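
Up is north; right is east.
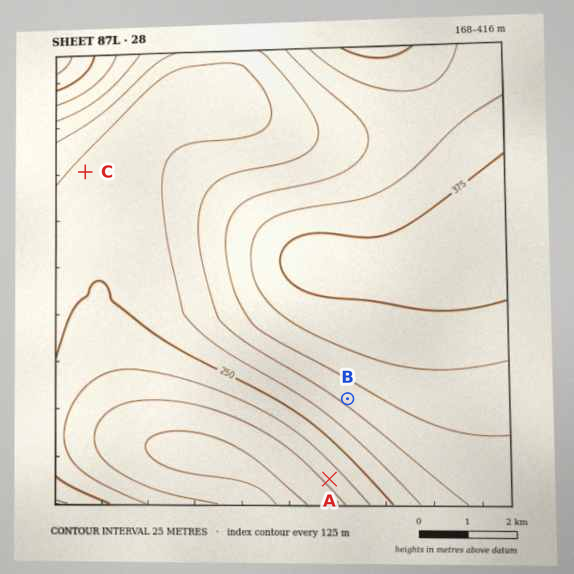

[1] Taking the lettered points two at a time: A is lower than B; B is higher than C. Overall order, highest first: B C A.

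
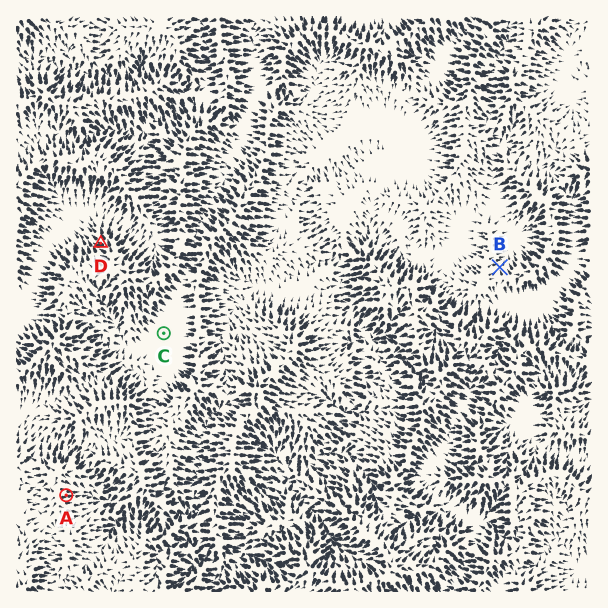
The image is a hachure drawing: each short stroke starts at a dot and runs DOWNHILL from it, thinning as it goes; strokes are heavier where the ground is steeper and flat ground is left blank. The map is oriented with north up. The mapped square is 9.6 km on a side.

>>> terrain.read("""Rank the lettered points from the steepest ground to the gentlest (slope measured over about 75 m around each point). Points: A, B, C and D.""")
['D', 'A', 'B', 'C']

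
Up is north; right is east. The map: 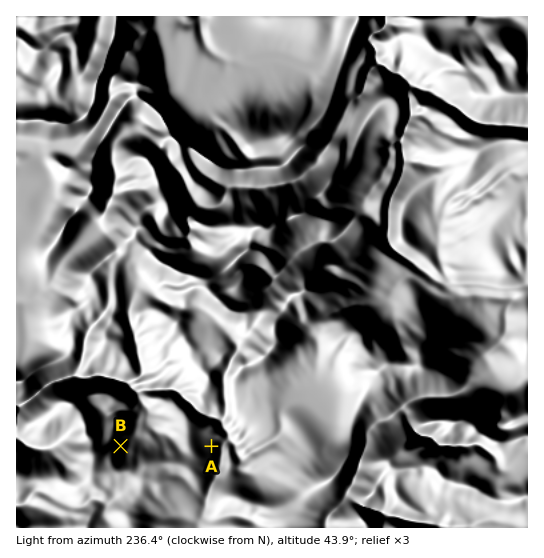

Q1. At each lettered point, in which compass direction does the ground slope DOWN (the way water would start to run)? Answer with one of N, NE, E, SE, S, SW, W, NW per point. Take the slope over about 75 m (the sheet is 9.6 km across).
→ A E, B NE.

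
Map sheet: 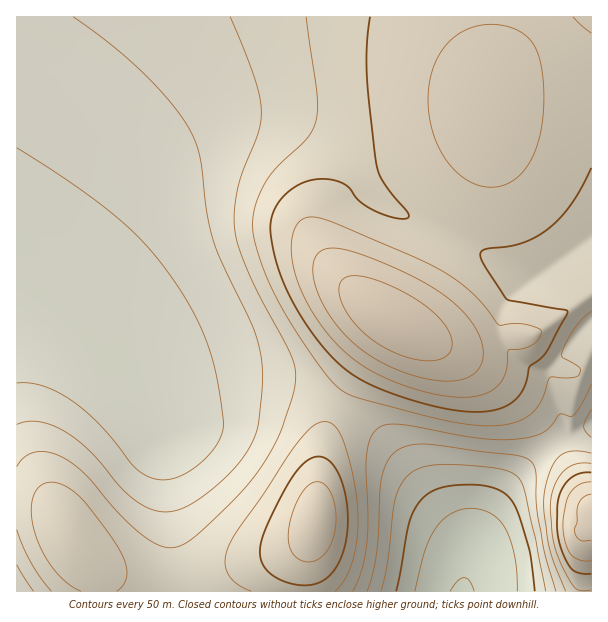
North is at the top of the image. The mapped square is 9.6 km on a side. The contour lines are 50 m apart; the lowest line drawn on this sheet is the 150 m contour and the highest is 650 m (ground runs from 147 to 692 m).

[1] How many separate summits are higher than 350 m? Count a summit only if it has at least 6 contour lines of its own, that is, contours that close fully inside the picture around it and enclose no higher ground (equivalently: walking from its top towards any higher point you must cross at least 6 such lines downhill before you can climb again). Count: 0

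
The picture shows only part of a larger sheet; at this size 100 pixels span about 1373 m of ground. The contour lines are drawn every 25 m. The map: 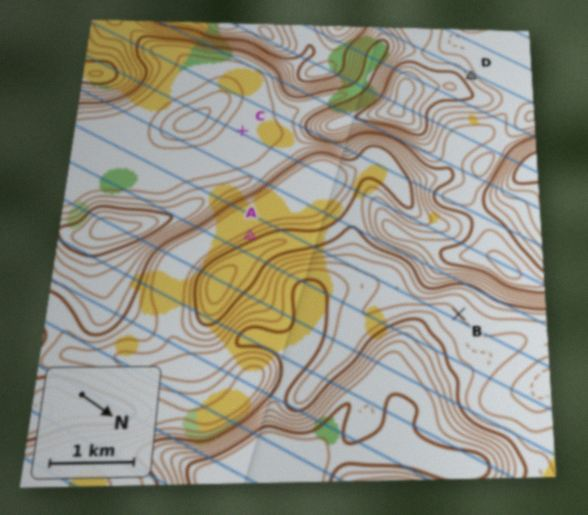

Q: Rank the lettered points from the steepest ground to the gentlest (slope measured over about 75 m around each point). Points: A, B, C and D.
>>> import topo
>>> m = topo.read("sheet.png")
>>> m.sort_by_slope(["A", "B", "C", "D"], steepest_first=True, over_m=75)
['A', 'D', 'B', 'C']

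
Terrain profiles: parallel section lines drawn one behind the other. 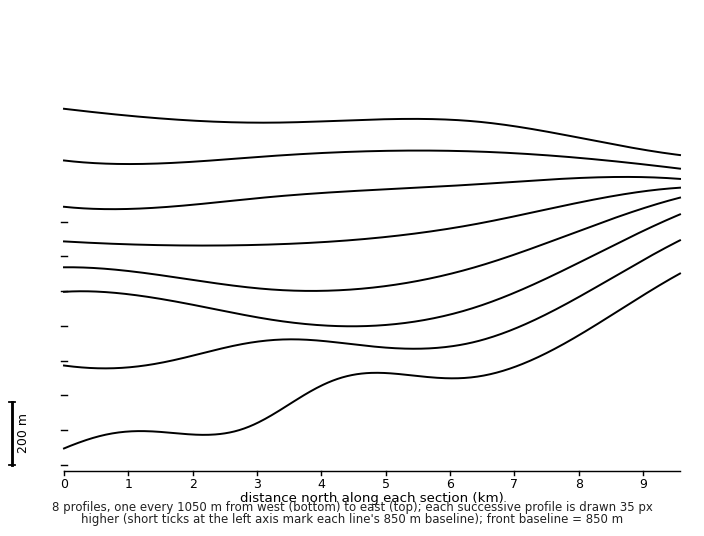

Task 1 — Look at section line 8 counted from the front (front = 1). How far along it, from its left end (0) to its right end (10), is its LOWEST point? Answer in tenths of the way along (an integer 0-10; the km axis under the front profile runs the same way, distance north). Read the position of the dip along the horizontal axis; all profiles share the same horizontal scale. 10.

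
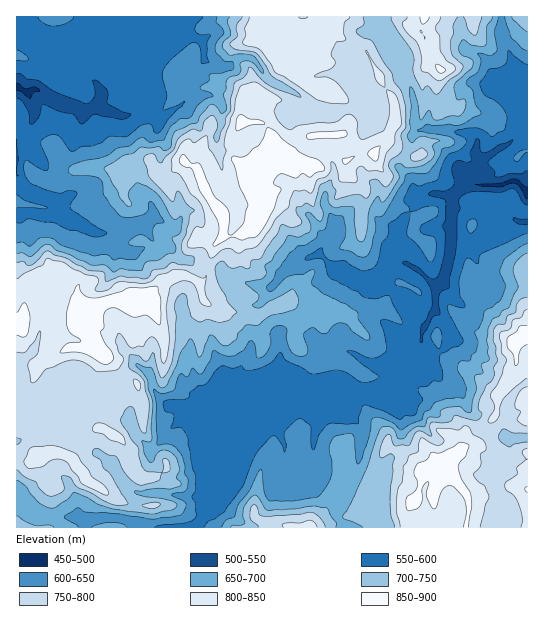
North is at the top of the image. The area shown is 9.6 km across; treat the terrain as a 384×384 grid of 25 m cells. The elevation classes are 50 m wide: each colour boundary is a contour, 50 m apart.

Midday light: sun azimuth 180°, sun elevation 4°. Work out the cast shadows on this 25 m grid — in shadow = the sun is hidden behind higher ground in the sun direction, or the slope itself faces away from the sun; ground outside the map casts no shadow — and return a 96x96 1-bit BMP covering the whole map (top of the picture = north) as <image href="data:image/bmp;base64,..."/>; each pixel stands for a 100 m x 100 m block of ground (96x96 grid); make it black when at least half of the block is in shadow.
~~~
<image width="96" height="96" href="data:image/bmp;base64,Qk2+BAAAAAAAAD4AAAAoAAAAYAAAAGAAAAABAAEAAAAAAIAEAAATCwAAEwsAAAIAAAAAAAAA////AAAAAAD///wAH/AA4AAAAAD///gAH+P/8AAAAAD/8fAAH+f/8AAAAAD4AAAAH///4AAAAADAAAP/j///4AAAAACAAB//z///4AAAAAAAAD//D///4wDAAAAAAP/4B///84HADgABg/gGB///8cHAHw8Dh/CHg///8cGAHx8BB+Hhw///8eGAPB8AD+Pjwf//4eDgGAcAH8Pvwf//4eH4AA/wP8H/gf//4OH/wC///4H/gf//wPD/4H///wf/gf//zPn/+P///g//AP///v////9/+D5/AP////////8/+H5/AP///////xA/8/5/AH///////wA/4/w/AD///////4Af4/w/AD///////8EfCfg/AB///////8AYDPB+AB///////gAABiD+AB///////wAAAgDIAB///////8AAAADAAB//33///+AAAAPAAA//nj////AAAAfAAA//jB////AAAA+AAAH+AH////AAAAeAAABwAf////g4AAcAAAAAB9////A+AD4AAAAAf4///+AfgHgAAAAAfg///8Af+PAAAAACAA///8AK8PAAAAAGAA///4wAAcAAAAAAAB///74AAAAAAAAAAH////+AAAAIAAAAAH7///8AAAAAAAAAACD///8AAAAAADwAAAH///8AAAAAA/8AB/P///8AB4BgD//Af/z///8AP/xgD8fg//x///+Af//gBx/3//w///+Af//gB//7//w////AP//wJ/n9//z////4P///5wD+f////v/8P///4AP/fwf//P//////4AB//AP//P//////8AA/4AHz+P//////4AAfwAGB+P//////AAABsAAB+P//////gAAAPAAB8P///////AAAHAAF8P//////+AAAHAAP8H//////+DAACAAH8H//////8DgDAAAA4H//////8AgOAAAA/H//////4AAOQAAY/H//////4AAAwAA/+D/////wBAAAQAB/8P/////wBgAAEAA////////ABweAAAAPP/////+AAwfgAEAAH/////8AAwAAAEAAH////8c4AgAAAAMAP////+A4FgAAAAcAH7////g4fjgT4AYAB5//////////5gAAB///////////z+B8AH//////7///n/B+AD//////7n/8A/z84B///////z/8Afz/+A//////9w///fw/+A///////4H//vx/wAf//////5////w8AAf///////////w4AAP///////////wwA8P//////////zngI8H/////////xjnAO8D//////+H+HgPAH8z////////4jAPAH/z////////j7AeAH8D7///////H4AeAAAADv/////8AwA+AAAAAH/////8AAB+B4AAACX////4AAB8T/AAAAC////wAMD8D/gAAAAf//PgAAD8D/gAAAAf//AAHgP8D+CAAACP//+Af4f4D8AAAADH//+A/w/4H8CAAADH//8B/w/gH4AAAAAD/+/B/gPhhwAAAAAD/+fAfgHjAAAA="/>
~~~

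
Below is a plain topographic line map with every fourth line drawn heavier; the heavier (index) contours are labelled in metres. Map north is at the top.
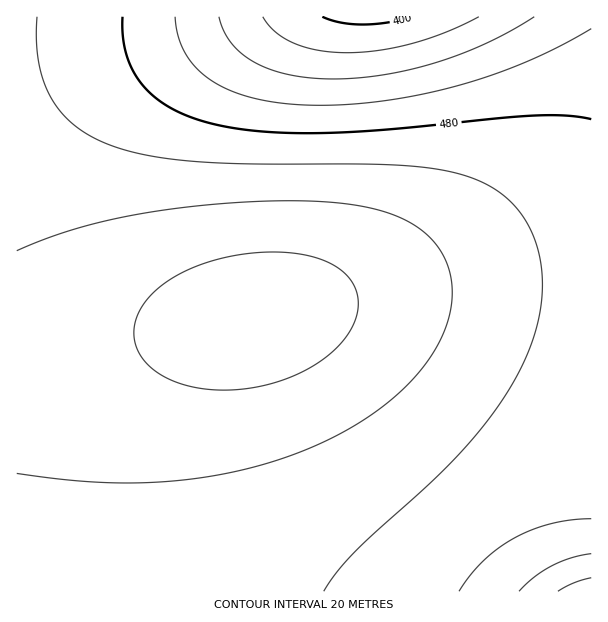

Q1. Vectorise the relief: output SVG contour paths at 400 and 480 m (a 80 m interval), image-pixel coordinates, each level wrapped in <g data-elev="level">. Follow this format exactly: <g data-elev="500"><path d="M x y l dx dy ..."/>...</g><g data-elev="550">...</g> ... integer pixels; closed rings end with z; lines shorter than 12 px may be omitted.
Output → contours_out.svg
<g data-elev="400"><path d="M413 17l-26 6-24 2-22-2-19-6"/></g><g data-elev="480"><path d="M591 119l-25-3-35 0-144 14-67 3-56-1-45-7-24-6-19-8-18-11-14-13-10-15-7-16-4-18 0-21"/></g>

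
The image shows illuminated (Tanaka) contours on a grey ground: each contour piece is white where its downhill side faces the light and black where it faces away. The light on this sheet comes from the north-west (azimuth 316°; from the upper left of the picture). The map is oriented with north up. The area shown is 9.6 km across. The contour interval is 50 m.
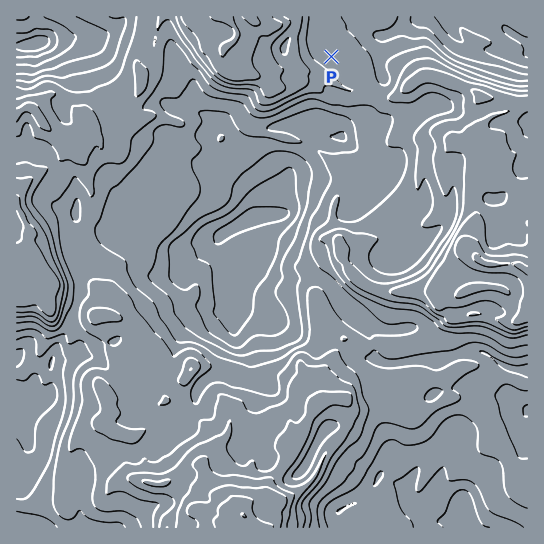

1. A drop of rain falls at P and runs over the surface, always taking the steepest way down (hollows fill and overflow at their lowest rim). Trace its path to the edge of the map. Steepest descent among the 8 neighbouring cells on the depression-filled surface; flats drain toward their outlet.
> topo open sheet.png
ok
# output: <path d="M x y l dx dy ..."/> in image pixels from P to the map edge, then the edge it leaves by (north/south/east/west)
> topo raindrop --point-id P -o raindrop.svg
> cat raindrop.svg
<path d="M331 57l0-10 2-1 12-1 13-14 12 0 7 4 10 0 7-2 11-8 8-4 4-4"/>
exit: north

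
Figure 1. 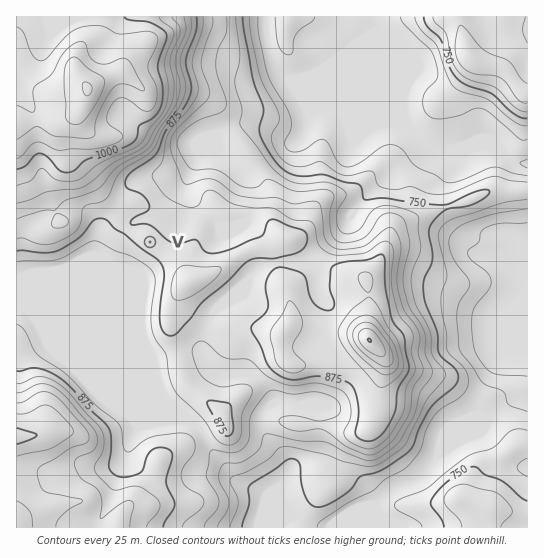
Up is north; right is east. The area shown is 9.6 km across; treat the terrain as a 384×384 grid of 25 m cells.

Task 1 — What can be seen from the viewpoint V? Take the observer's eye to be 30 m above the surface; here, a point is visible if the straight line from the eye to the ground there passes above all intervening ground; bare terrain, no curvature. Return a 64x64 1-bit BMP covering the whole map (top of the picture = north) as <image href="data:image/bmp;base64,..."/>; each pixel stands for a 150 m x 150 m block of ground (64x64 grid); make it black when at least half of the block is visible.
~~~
<image width="64" height="64" href="data:image/bmp;base64,Qk0+AgAAAAAAAD4AAAAoAAAAQAAAAEAAAAABAAEAAAAAAAACAAATCwAAEwsAAAIAAAAAAAAA////AAAAAAAAPAAAAAAAAAAcAAAAAAAAAB4AAAAAAAAA//+AAAAAAAD/w4AAAAAAAH+AAAAAAAAAP4AAAAAAAAAfgAAAAAAAAB/gAAAAAAAAH/gAAAAAAAA//gAAAAAAgP/8AAAAAAD///hAAAAAAP//8GAAAAAA///w4AAAAAD//+HAAAAAAP//4wAAAAAA///mAAAAAAD//8AAAAAAAP//wAAADAAA///AAAAYAAD//4AAADgAAP//gAAAcAAA//+AAABwAAD//4AAQPAAAP//4ABA8AAA///gAGBwAAD///AAYHAAAP//8ABAcAAA///wAEDwAAD///gAwfAAAP///gDj8AAA////wH/wAAD////gD/gAAB/////AAAAAH//+f8AAAAAP//5/wAAAAAf//3+AAAAAA////wAAAAAH////AAAAAP//x8AAAAAA//+HgAAAAAD//AcAAAAAAOf8fAAAAAAA4//wAAAAAADD/+AAAAAAAMP/4AAAAAAAx//j8AAAAACP/+PwAAAAAIeB//AAAAABAYH/8AAAAA8Agf/8AAAH/wBB//YAAB//AEGfxAAAH/8AAwcAAAAf/wACAAAAAB/+AAAAAAAAH/wAAAAAAAAf+AAAAAADgH+AAAAAAB///4AAAAAAP///AAAAAAA///8AAAAAAD///wAAAAAAf///AA=="/>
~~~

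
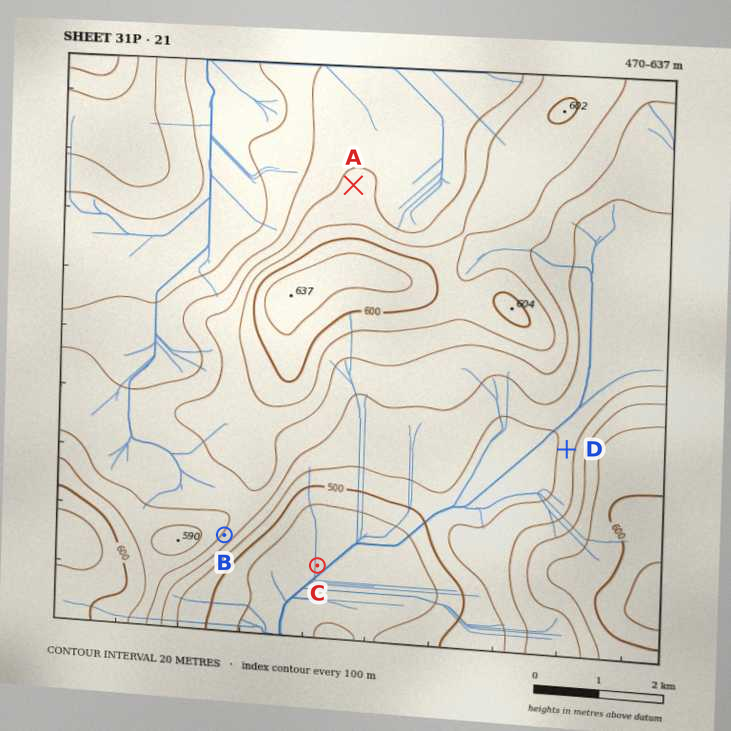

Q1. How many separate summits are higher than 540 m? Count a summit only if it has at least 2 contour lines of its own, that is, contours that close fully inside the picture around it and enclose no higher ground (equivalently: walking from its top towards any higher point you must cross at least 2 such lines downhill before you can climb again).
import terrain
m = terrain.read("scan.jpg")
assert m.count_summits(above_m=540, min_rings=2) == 1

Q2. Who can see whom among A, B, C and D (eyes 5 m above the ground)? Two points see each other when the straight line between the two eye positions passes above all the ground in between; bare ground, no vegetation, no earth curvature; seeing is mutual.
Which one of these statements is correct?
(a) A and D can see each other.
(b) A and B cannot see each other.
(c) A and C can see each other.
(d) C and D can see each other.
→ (b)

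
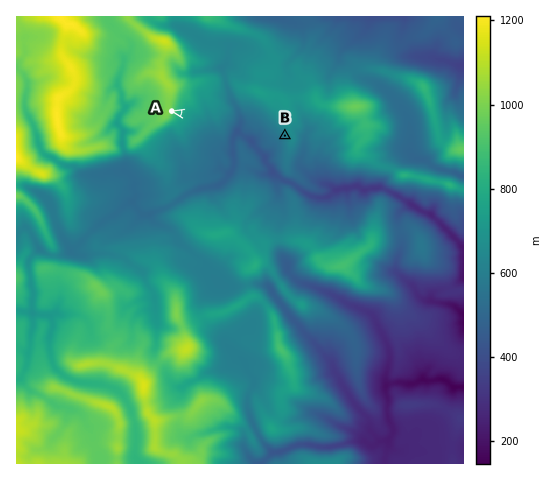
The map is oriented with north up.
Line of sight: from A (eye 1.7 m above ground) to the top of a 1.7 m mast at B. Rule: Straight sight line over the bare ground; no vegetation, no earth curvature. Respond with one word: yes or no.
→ yes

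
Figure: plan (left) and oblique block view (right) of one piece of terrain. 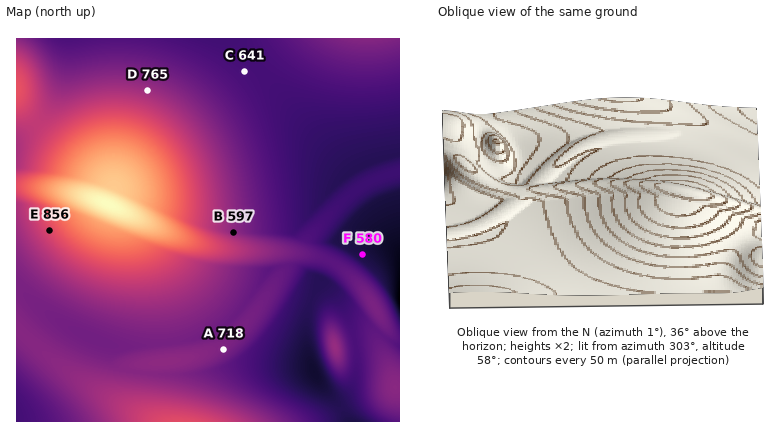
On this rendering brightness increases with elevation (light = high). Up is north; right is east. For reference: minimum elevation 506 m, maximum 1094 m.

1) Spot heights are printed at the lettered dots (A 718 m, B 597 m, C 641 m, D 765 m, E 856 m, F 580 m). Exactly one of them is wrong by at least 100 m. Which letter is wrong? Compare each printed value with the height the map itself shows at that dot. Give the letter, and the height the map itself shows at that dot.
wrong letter B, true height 747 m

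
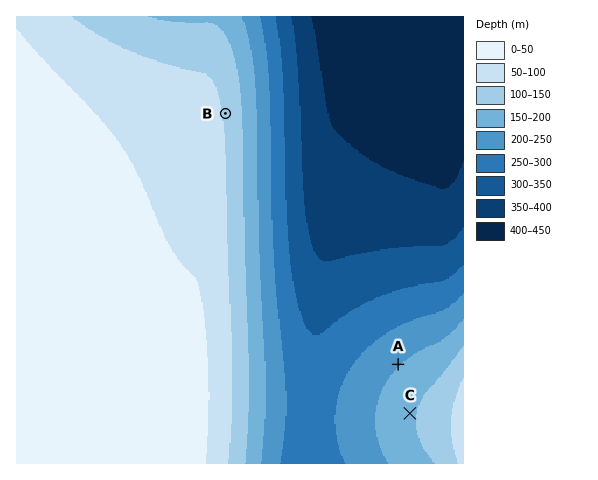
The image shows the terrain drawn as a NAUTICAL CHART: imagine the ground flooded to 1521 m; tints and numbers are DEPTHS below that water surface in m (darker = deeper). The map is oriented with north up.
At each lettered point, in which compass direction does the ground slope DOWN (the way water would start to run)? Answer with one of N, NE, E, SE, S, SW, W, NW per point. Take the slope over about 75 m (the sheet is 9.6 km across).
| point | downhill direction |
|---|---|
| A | NW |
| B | E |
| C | W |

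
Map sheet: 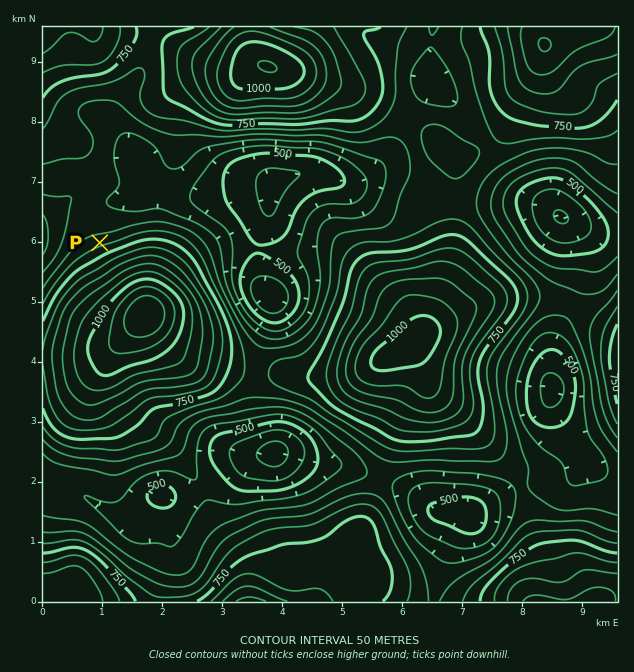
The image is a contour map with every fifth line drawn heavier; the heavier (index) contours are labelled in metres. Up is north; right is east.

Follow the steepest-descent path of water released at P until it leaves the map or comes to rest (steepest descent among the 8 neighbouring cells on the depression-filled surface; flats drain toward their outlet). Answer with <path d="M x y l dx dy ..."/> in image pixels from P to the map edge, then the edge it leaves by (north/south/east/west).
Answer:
<path d="M100 243l0-35-3-1-6-6-21-2-17 17-10 6"/>
exit: west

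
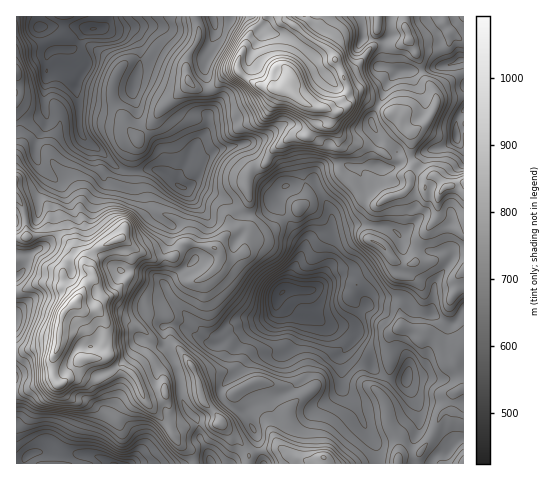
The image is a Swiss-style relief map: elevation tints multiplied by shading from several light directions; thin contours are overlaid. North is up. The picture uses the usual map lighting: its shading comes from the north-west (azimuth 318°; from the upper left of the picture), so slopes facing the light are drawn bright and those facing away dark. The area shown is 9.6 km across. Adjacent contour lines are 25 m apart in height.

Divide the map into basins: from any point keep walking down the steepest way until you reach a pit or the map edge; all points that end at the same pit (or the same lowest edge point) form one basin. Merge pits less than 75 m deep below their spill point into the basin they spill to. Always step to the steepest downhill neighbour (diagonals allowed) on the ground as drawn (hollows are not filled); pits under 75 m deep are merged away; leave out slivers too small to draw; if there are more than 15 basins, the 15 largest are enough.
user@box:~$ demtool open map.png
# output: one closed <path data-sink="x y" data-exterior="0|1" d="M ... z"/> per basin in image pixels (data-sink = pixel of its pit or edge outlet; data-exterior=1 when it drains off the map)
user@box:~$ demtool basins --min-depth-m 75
<path data-sink="283 292" data-exterior="0" d="M320 16l-54 0-15 17-10 20-3 9 0 8 6 7 21 10 11 3 10-3 16 15 16 7 0 11-11 16-14 0-5 2-18 15-5 11-12 4-4 4-2 6 2 22-15 17-1 12-10 9-7 10-33-4-11 14-19 1-17-10-11-9-7-1-23 10-5 6-6 11-8-5-8 1-5 10 1 13 13 13 0 2-14 14-4 28-3 8-18-3-22 4 1 41 9-2 27-11 6 6 3-1 5-6 5-10 11-10 25 0 7 8 14 5 6 6 8 20 3 2 19-7-1-17 3-4 18-7 5 0 7 12 7 27 13 11 3 10 24 22 5 9 0 9 215-1 0-280-19 3-10-10-8 3-17-1 3-11-3-34-9-8-2-7-6-4-33-18-6 2-8 9-12 5 13-18 1-6-15-33-8-9-16-8 10-14z"/><path data-sink="92 29" data-exterior="0" d="M195 16l-179 1 0 180 6 7 2 7 3 25 29-2 15 10 11 14 2 6 11-15 23-10 7 1 11 9 17 10 21-3 9-12 33 4 7-10 10-9 1-12 15-17-2-10 0-12 2-6 4-4 12-4 5-11 18-15 5-2 15 0 10-16 0-11-16-7-16-15-10 3-16-4-11-6-11-9-11 3-16 16-12 0-8-6-5-11 0-13 13-24 0-8z"/><path data-sink="113 463" data-exterior="1" d="M108 358l-25 0-11 10-5 10-5 6-3 1-6-6-27 11-10 2 1 72 231-1 1-8-5-9-24-22-3-10-13-11-7-27-7-12-5 0-18 7-3 4 1 17-20 7-10-22-6-6-14-5z"/><path data-sink="456 136" data-exterior="0" d="M463 16l-142 0-2 8-10 14 16 8 8 9 14 29 0 10-11 17 3 1 7-5 8-9 6-2 37 20 4 9 9 8 2 5 1 29-4 11 18 1 8-3 10 10 19-4z"/><path data-sink="17 319" data-exterior="1" d="M56 234l-40 4 1 113 21-4 18 3 3-8 4-28 14-14 0-2-13-13-1-13 7-11 11 1 2 2 1-2-14-18z"/><path data-sink="213 17" data-exterior="1" d="M265 16l-69 0 3 20-13 24 0 13 5 11 8 6 12 0 16-16 10-3 2-12 12-26z"/>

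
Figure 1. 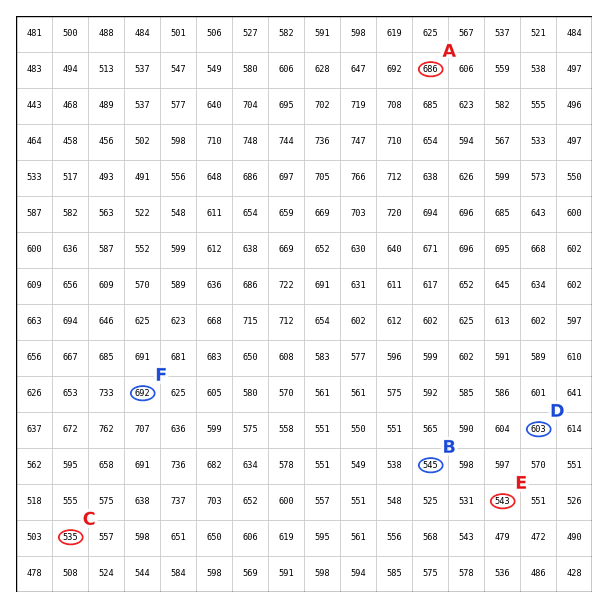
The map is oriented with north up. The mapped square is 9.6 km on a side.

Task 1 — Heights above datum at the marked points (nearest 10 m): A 690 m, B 540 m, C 530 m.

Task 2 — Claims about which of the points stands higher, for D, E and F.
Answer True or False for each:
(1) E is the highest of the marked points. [False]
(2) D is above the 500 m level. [True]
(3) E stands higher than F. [False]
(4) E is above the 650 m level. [False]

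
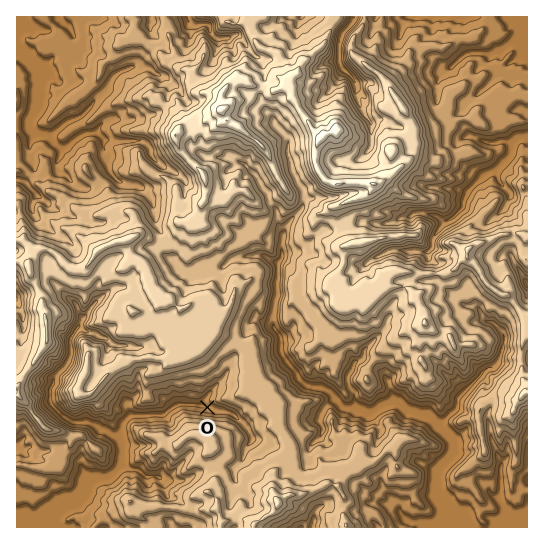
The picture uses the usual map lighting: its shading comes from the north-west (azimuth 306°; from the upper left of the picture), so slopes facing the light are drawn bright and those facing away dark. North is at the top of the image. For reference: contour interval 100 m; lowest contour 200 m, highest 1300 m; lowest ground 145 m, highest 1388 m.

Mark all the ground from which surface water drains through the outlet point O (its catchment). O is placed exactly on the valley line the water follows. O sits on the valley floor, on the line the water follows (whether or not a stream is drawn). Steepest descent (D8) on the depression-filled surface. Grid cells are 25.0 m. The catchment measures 2.911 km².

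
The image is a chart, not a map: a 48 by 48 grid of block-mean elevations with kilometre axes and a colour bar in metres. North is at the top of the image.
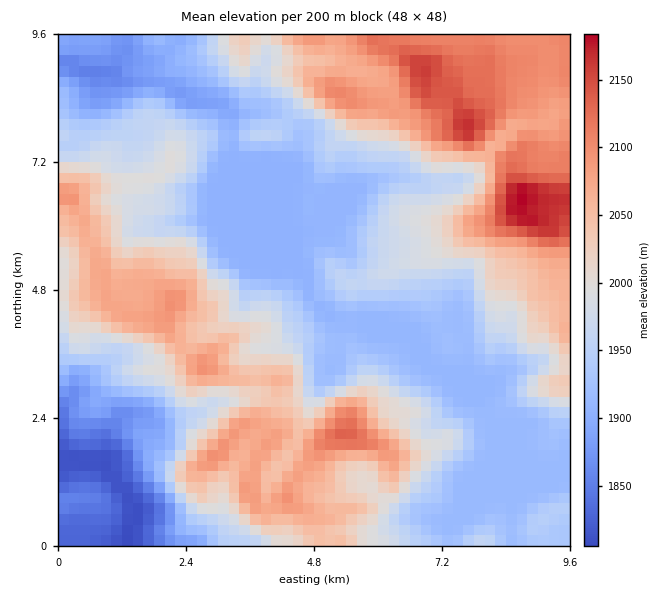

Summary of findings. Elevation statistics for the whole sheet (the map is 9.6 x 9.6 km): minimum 1805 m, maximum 2185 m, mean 1985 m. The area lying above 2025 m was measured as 30.5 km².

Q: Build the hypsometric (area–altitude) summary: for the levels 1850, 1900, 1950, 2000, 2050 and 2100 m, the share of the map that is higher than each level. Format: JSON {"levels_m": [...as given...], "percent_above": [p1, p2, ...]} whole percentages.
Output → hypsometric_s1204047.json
{"levels_m": [1850, 1900, 1950, 2000, 2050, 2100], "percent_above": [96, 90, 59, 40, 26, 9]}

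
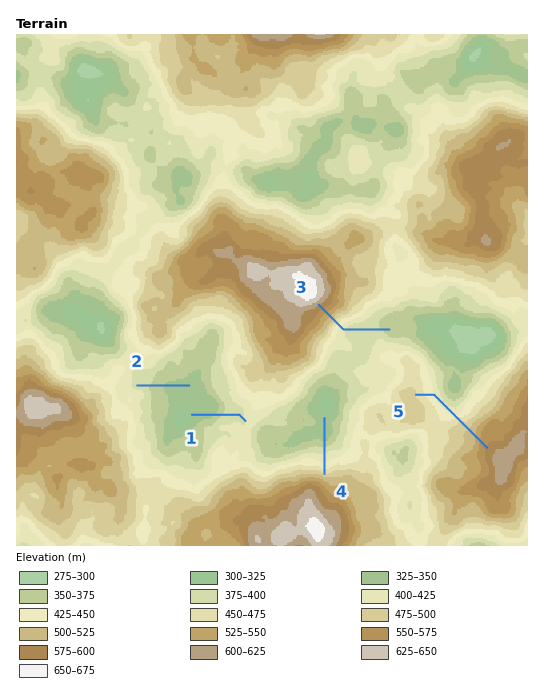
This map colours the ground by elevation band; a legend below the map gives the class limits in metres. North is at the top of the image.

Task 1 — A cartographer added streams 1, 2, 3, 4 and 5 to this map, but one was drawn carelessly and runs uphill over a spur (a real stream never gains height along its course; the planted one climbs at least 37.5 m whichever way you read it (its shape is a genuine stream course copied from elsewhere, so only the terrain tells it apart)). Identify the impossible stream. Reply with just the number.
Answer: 5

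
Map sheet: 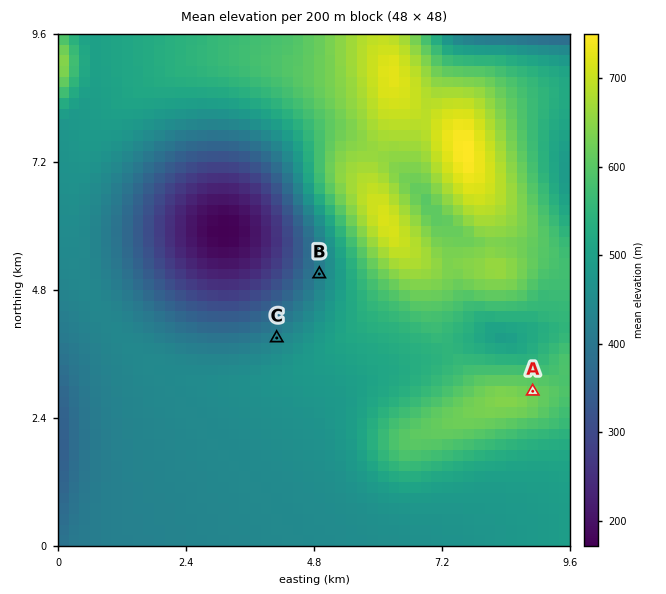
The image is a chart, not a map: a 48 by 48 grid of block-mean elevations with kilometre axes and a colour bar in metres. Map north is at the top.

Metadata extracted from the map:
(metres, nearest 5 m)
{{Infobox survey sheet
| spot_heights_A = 620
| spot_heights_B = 420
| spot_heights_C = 430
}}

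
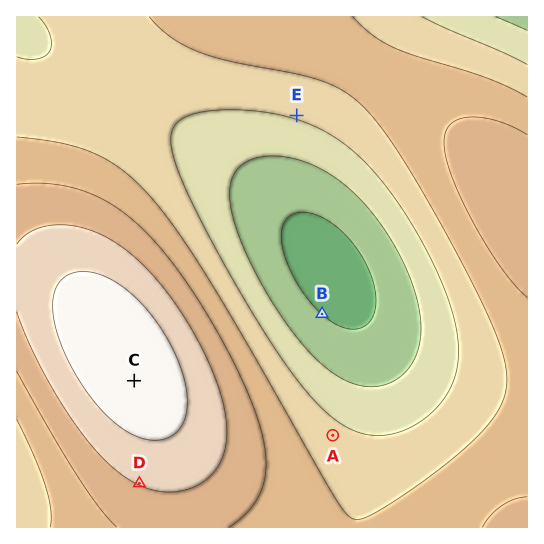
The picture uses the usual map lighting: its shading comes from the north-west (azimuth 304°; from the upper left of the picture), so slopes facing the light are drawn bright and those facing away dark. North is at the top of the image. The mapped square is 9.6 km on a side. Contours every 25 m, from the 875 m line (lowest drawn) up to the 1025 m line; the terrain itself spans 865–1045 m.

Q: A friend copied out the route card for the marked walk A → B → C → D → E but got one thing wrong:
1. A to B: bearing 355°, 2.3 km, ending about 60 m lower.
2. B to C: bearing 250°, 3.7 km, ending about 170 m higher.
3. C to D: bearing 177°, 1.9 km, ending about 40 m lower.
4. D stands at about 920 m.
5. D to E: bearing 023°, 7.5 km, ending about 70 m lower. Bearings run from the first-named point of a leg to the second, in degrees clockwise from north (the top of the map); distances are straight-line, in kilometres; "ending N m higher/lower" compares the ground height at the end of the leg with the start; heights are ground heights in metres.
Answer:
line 4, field height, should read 1000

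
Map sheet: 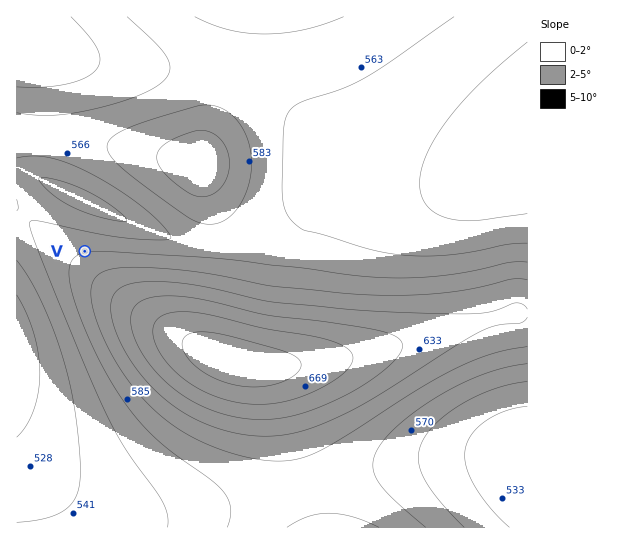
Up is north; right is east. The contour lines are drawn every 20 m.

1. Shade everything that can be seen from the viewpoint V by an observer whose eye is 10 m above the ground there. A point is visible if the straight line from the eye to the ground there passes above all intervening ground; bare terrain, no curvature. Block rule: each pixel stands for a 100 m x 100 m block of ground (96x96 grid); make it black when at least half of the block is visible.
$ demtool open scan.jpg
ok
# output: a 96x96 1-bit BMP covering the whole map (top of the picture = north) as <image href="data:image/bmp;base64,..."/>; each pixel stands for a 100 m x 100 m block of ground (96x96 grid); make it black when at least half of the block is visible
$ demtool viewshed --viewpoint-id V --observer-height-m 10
<image width="96" height="96" href="data:image/bmp;base64,Qk2+BAAAAAAAAD4AAAAoAAAAYAAAAGAAAAABAAEAAAAAAIAEAAATCwAAEwsAAAIAAAAAAAAA////AAAAAAAAAAAAAAAAAAAAAAAAAAAAAAAAAAAAAAAAAAAAAAAAAAAAAAAAAAAAAAAAAAAAAAAAAAAAAAAAAAAAAAAAAAAAAAAAAAAAAAAAAAAAAAAAAAAAAAAAAAAAAAAAAAAAAAAAAAAAAAAAAAAAAAAAAAAAAAAAAAAAAAAAAAAAAAAAAAAAAAAAAAAAAAAAAAAAAAAAAAAAAAAAAAAAAAAAAAAAAAAAAAAAAAAAAAAAAAAAAAAAAAAAAAAAAAAAAAAAAAAAAAAAAAAAAAAAAAAAAAAAAAAAAAAAAAAAAAAAAAAAAAAAAAAAAAAAAAAAAAAAAAAAAAAAAAAAAAAAAAAAAAAAAAAAAAAAAAAAAAAAAAAAAAAAAAAAAAAAAAAAAAAAAAAAAAAAAAAAAAAAAAAAAAAAAAAAAAAAAAAAAAAAAAAAAAAAAAAAAAAAAAAAAAAAAAAAAAAAAAAAAAAAAAAAAAAAAAAAAAAAAAAAAAAAAAAAAAAAAAAAAAAAAAAAAAAAAAAAAAAAAAAAAAAAAAAAAAAAAAAAAAAAAAAAAAAAAAAAAAAAAAAAAAAAAAAAAAAAAAAAAAAAAAAAAAAAAAAAAAAAAAAAAAAAAAAAAAAAAAAAAAAAAAAAAAH+AAAAAAAAAAAAAA/+AAAAAAAB//wAAB//AAAAAAAP//wAAH//AAAAAAA///wAAP//AAAAAAB///wAAf//AAAAAAD///wAA///AAAAAAH///wAD///AAAAAAP///4AH///AAAAAAP///4AP///gAAAAAD///4Af///8AB8AAAf//4B///////8AAAH//4H///////+AAAB/////////+B+AAAAf////////4AAAAAAP////////wAAAAAAD////////gAAAAAAAf///////gAAAAAAAD///////AAAAAAAAAf//////AAAAAAAAAD/////+AAAAAAAAAD/////+AAAAAAAAAD/////+AAAAAAAAAD/////8AAAAAAAAAD/////8AAAAAAAAAD/////8AAAAAAAAAD/////4AAAAAAAAAD/////4AAAAAAAAAD/////wAAAAAAAAAD/////wAAAAAAAAAD/////AAAAAAAAAAD////wAAAAAAAAAAD///4AAAAAAAAAAAD//4AAAAAAAAAAAAD/8AAAAAAAAAAAAAD4AAAAAAAAAAAAAAAAAAAAAAAAAAAAAAAAAAAAAAAAAAAAAAAAAAAAAAAAAAAAAAAAAAAAAAAAAAAAAAAAAAAAAAAAAAAAAAAAAAAAAAAAAAAAAAAAAAAAAAAAAAAAAAAAAAAAAAAAAAAAAAAAAAAAAAAAAAAAAAAAAAAAAAAAAAAAAAAAAAAAAAAAAAAAAAAAAAAAAAAAAAAAAAAAAAAAAAAAAAAAAAAAAAAAAAAAAAAAAAAAAAAAAAAAAAAAAAAAAAAAAAAAAAAAAAAAAAAAAAAAAAAAAAAAAAAAAAAAAAAAAAAAAAAAAAAAAAAAAAAAAAAAAAAAAAAAAAAAAAAAAAAAAAAAAAA="/>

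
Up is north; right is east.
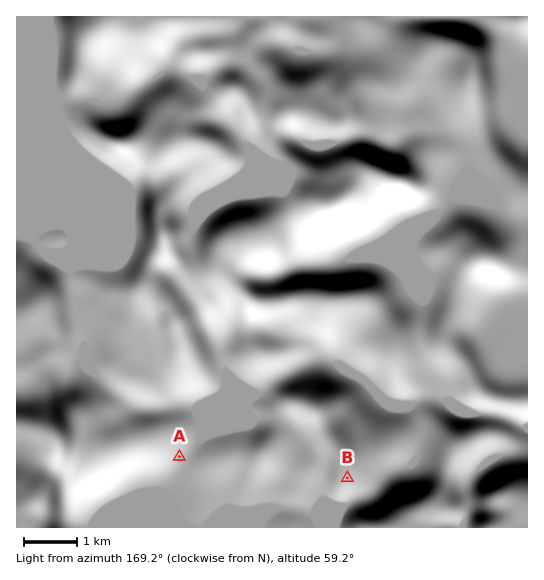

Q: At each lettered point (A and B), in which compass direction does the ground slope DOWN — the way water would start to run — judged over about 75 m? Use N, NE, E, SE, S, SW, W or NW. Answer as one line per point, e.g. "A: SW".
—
A: SE
B: SE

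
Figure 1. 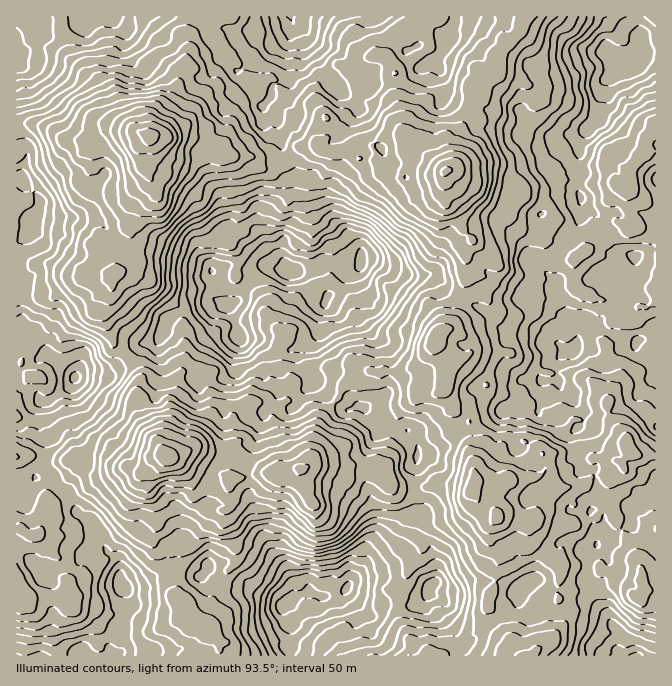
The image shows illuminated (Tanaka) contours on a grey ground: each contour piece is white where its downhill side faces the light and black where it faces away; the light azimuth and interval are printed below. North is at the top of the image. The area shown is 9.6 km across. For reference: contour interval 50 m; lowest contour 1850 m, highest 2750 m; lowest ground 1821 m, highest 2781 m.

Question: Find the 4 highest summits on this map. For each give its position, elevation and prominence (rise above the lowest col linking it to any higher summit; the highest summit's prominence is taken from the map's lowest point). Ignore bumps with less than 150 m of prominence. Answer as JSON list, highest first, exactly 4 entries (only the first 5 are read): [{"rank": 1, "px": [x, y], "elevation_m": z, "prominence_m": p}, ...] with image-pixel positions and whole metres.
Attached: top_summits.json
[{"rank": 1, "px": [295, 272], "elevation_m": 2781, "prominence_m": 960}, {"rank": 2, "px": [282, 607], "elevation_m": 2772, "prominence_m": 403}, {"rank": 3, "px": [629, 70], "elevation_m": 2694, "prominence_m": 394}, {"rank": 4, "px": [75, 377], "elevation_m": 2668, "prominence_m": 286}]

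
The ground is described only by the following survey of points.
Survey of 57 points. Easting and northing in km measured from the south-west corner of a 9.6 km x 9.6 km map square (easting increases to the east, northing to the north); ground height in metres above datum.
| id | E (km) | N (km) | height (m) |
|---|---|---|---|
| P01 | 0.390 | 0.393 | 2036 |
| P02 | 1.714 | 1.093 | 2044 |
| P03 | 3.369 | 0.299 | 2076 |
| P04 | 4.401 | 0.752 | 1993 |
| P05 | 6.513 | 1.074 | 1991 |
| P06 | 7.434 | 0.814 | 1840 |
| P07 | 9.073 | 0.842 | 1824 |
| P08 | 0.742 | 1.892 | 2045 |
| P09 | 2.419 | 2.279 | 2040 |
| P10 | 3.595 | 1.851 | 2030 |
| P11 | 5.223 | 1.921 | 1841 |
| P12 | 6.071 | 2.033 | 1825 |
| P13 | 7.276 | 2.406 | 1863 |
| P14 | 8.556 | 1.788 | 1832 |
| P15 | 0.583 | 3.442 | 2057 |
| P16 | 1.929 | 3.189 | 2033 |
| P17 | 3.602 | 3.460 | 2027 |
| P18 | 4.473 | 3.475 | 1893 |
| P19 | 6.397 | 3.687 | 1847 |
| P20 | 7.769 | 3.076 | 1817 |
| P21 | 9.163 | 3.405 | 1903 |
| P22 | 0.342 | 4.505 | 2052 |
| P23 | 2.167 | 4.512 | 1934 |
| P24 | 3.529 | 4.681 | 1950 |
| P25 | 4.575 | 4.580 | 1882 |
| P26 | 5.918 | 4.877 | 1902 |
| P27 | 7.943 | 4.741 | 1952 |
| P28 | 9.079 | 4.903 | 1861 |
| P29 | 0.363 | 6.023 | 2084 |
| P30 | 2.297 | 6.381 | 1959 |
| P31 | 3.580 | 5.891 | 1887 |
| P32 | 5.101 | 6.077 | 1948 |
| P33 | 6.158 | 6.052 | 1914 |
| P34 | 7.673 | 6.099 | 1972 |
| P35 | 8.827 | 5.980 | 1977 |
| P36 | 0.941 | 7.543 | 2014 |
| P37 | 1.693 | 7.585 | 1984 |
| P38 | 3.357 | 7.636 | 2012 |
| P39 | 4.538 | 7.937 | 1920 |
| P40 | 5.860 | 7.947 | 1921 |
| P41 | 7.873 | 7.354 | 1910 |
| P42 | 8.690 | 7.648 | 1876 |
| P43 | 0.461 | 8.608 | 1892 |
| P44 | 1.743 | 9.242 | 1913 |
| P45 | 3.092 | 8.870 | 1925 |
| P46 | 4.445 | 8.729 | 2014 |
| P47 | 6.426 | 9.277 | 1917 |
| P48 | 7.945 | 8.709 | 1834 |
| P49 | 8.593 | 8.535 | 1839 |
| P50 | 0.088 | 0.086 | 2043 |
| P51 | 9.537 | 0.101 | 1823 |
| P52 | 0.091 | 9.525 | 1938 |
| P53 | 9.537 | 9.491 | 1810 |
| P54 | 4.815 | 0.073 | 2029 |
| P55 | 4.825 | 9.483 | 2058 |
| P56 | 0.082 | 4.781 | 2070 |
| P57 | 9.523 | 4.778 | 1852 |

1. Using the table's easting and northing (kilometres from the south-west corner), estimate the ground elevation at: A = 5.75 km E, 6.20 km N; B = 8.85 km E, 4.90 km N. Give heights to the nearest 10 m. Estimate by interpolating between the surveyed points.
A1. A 1930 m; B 1880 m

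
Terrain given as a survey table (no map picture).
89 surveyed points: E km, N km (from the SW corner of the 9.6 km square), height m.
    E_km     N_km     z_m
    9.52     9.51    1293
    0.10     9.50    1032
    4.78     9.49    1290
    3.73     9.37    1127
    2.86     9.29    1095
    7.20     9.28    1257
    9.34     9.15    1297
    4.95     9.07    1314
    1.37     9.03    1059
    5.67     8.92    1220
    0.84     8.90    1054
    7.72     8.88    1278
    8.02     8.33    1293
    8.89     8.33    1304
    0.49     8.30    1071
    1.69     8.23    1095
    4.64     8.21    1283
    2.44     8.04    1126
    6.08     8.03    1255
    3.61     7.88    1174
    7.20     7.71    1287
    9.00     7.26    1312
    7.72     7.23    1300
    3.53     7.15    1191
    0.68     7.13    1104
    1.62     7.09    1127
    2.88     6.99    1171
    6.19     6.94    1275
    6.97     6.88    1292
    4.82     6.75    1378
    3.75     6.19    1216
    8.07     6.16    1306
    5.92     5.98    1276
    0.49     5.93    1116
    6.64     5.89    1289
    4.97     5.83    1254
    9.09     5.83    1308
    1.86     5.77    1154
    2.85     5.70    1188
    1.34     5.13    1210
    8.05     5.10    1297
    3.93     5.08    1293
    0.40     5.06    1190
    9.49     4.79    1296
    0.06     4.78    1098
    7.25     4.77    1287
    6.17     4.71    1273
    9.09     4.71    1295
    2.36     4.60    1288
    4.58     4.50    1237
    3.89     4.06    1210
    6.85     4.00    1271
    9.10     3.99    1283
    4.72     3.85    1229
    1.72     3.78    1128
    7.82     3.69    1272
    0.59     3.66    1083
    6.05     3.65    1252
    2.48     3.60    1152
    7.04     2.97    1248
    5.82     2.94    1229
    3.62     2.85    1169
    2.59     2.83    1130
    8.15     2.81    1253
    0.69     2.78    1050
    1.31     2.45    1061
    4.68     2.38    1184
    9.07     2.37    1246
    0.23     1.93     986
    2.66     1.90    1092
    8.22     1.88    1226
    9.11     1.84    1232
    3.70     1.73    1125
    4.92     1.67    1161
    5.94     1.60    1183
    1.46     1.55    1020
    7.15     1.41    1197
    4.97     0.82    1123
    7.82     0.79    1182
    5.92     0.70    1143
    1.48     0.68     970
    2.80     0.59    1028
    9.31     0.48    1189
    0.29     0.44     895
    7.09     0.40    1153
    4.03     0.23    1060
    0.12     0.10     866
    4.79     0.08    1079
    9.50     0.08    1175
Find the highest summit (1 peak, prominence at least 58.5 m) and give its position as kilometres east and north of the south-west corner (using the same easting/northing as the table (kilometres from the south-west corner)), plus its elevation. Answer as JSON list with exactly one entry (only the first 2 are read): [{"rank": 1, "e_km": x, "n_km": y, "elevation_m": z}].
[{"rank": 1, "e_km": 4.76, "n_km": 6.66, "elevation_m": 1378}]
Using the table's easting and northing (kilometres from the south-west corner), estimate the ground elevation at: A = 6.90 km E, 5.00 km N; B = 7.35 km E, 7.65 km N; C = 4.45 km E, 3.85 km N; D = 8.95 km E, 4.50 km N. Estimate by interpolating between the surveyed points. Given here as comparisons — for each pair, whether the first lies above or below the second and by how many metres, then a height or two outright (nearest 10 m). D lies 70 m above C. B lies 70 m above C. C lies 70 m below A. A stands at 1290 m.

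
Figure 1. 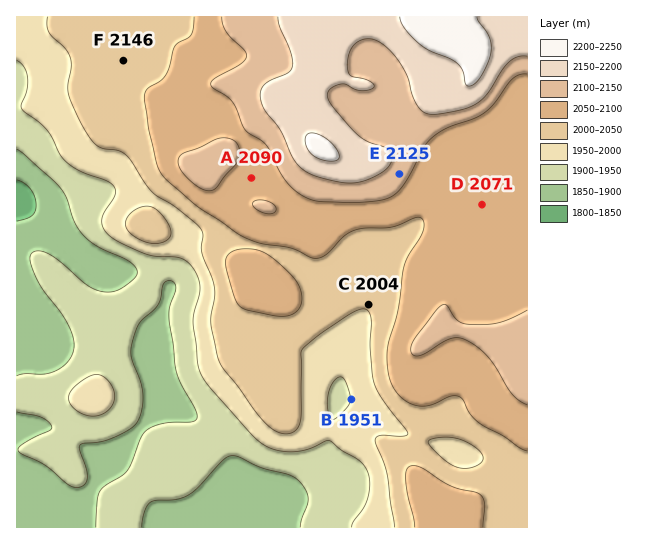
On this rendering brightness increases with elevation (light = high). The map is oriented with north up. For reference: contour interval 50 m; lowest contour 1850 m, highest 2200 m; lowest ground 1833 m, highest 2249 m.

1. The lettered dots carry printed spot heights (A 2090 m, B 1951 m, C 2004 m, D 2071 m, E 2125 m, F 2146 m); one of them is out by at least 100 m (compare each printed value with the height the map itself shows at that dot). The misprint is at F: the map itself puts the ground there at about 2021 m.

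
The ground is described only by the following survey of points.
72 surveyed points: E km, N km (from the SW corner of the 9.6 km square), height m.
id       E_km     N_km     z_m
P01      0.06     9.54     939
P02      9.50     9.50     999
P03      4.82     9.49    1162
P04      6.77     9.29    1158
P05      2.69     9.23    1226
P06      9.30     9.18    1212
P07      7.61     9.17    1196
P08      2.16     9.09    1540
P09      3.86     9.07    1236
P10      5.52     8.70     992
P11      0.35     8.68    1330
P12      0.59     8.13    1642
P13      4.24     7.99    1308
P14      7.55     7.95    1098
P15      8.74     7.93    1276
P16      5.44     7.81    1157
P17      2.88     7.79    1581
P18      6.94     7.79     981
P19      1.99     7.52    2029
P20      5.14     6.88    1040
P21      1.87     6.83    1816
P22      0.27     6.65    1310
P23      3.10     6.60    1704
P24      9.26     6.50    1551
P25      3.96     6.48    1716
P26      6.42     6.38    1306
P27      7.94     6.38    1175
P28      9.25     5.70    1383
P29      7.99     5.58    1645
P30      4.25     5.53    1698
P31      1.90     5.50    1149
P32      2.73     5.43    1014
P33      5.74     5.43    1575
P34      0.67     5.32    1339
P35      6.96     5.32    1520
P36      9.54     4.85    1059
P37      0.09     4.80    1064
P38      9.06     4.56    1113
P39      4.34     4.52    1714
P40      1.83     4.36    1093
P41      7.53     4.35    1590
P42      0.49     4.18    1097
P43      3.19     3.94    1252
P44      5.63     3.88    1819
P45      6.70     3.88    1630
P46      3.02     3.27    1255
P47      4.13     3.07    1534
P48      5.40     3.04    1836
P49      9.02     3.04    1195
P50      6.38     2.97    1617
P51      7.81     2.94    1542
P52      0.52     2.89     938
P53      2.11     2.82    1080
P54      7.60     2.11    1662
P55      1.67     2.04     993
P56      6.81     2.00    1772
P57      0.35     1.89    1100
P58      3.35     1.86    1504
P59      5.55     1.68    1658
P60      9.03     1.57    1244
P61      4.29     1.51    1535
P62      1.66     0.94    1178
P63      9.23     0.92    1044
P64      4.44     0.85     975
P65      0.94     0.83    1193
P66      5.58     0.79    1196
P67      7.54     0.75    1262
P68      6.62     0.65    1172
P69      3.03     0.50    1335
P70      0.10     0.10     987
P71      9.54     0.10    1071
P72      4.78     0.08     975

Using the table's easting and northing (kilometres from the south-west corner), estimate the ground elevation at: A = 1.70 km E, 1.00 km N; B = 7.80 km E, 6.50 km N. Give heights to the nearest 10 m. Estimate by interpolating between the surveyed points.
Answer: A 1150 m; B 1130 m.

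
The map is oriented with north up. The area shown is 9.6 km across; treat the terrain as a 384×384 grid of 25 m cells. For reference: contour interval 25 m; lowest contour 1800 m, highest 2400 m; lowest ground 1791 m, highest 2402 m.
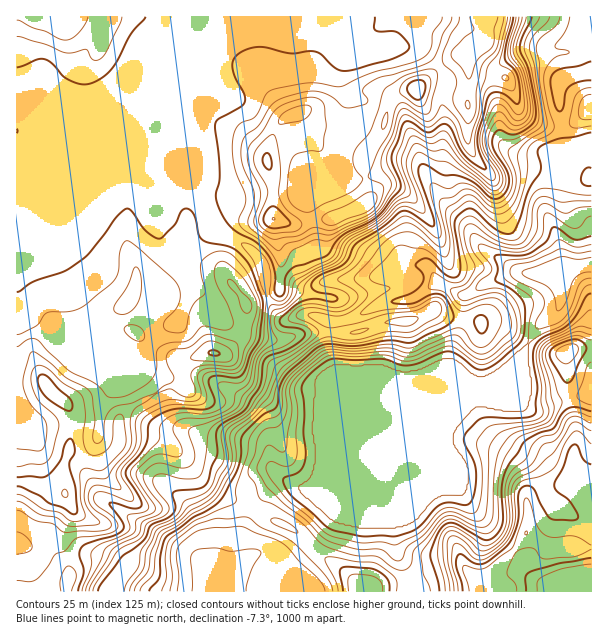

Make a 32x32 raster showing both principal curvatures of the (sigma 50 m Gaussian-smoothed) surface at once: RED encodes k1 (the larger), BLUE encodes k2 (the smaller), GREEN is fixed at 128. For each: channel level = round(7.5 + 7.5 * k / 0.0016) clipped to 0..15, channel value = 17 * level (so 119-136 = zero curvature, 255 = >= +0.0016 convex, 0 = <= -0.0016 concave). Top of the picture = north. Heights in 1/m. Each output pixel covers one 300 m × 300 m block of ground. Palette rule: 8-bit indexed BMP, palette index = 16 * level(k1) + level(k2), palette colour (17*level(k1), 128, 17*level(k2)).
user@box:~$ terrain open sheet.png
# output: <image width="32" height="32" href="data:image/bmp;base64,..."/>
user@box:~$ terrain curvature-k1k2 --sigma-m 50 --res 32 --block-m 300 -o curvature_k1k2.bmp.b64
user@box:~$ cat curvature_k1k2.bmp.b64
<image width="32" height="32" href="data:image/bmp;base64,Qk02CAAAAAAAADYEAAAoAAAAIAAAACAAAAABAAgAAAAAAAAEAAATCwAAEwsAAAABAAAAAAAAAIAAABGAAAAigAAAM4AAAESAAABVgAAAZoAAAHeAAACIgAAAmYAAAKqAAAC7gAAAzIAAAN2AAADugAAA/4AAAACAEQARgBEAIoARADOAEQBEgBEAVYARAGaAEQB3gBEAiIARAJmAEQCqgBEAu4ARAMyAEQDdgBEA7oARAP+AEQAAgCIAEYAiACKAIgAzgCIARIAiAFWAIgBmgCIAd4AiAIiAIgCZgCIAqoAiALuAIgDMgCIA3YAiAO6AIgD/gCIAAIAzABGAMwAigDMAM4AzAESAMwBVgDMAZoAzAHeAMwCIgDMAmYAzAKqAMwC7gDMAzIAzAN2AMwDugDMA/4AzAACARAARgEQAIoBEADOARABEgEQAVYBEAGaARAB3gEQAiIBEAJmARACqgEQAu4BEAMyARADdgEQA7oBEAP+ARAAAgFUAEYBVACKAVQAzgFUARIBVAFWAVQBmgFUAd4BVAIiAVQCZgFUAqoBVALuAVQDMgFUA3YBVAO6AVQD/gFUAAIBmABGAZgAigGYAM4BmAESAZgBVgGYAZoBmAHeAZgCIgGYAmYBmAKqAZgC7gGYAzIBmAN2AZgDugGYA/4BmAACAdwARgHcAIoB3ADOAdwBEgHcAVYB3AGaAdwB3gHcAiIB3AJmAdwCqgHcAu4B3AMyAdwDdgHcA7oB3AP+AdwAAgIgAEYCIACKAiAAzgIgARICIAFWAiABmgIgAd4CIAIiAiACZgIgAqoCIALuAiADMgIgA3YCIAO6AiAD/gIgAAICZABGAmQAigJkAM4CZAESAmQBVgJkAZoCZAHeAmQCIgJkAmYCZAKqAmQC7gJkAzICZAN2AmQDugJkA/4CZAACAqgARgKoAIoCqADOAqgBEgKoAVYCqAGaAqgB3gKoAiICqAJmAqgCqgKoAu4CqAMyAqgDdgKoA7oCqAP+AqgAAgLsAEYC7ACKAuwAzgLsARIC7AFWAuwBmgLsAd4C7AIiAuwCZgLsAqoC7ALuAuwDMgLsA3YC7AO6AuwD/gLsAAIDMABGAzAAigMwAM4DMAESAzABVgMwAZoDMAHeAzACIgMwAmYDMAKqAzAC7gMwAzIDMAN2AzADugMwA/4DMAACA3QARgN0AIoDdADOA3QBEgN0AVYDdAGaA3QB3gN0AiIDdAJmA3QCqgN0Au4DdAMyA3QDdgN0A7oDdAP+A3QAAgO4AEYDuACKA7gAzgO4ARIDuAFWA7gBmgO4Ad4DuAIiA7gCZgO4AqoDuALuA7gDMgO4A3YDuAO6A7gD/gO4AAID/ABGA/wAigP8AM4D/AESA/wBVgP8AZoD/AHeA/wCIgP8AmYD/AKqA/wC7gP8AzID/AN2A/wDugP8A/4D/AIaFp9ZipaSEloWHh4eHh3d1dci5uKSGdKbHl6eFdXd3l4eVt8aDyKeGdXeHd4eHhZbXt5eWg5aE+NT2ppamlIOYl5aEk4OjlWRkdneGdXSW56aHh6altrb4hHL1lqfY14V0lKbo+daShHN0hnWmx+indHR0hHNzyOmDUpT4hoaFdKem96SQxPf4tZWVp6a3l4N1d3d3d3O0pHJ0lfd1dpa2t8m2YMb4hIOmyZOWlpZjdoeHh4eHh4R0dYXI6YSXmKeWt6S203Fjdpe4ppOFg5aFh4eHh3eHd3d0hramlriXhnW3prb3poSnuJfJlYWWqIWHh4eHh4eHhYaWlnaWt5Z3daenY8e4laeGppRzdKaXdYeHh4eHd4eVqJenx7a2tod1lreD2KVkdHOkpJVzppaEd4eHh4eHh4aXppRzcci3hZfIqIWV1telx+fo15XGhYWHh4eHh4d3h4aFdnOVwoOU2aeXlXZ1lrbog3DVt6VSc3eHh4eHh3eHhoeHcqbHhZTHdXWHh3d1p8Wyx+hko5ZyYYGCcpKCdHOzk4WBt9d0tpZ1h3d3hpW3punp5qTGyJaDp5aEp5d0g8q5lKD5++aFlpeYl4eoh3VlpYTGxqL39vT3+ObYp5ejuKjKkICUtIeHh3eHl5aGh4aWdbjXkHBwoqGAxNX26tLIuaiUg2HWh4iHh4eHuIaYhoaW18L3xeT42MakkpDkcIC3p6amcteGh4eHd3a3hpeFhsi4geSzkHCBdIWWt4DppLJycoWFtHd2doeHh6iHhoeWuZZw5pXn6aWGhnaDxceloYGkg3ODd4d3doeXl3aHh5WDgITFlXTUYnJzdYT4lXCl2billaiHd4d3dpeXdoeYhZXG6Prn1Pn2t5Nixvdxcre3l4Kmlod3d3d3h5d2h5iEl3WV1mR1lsf61pH3kpVy5rWFc6eFh4eHd4eIl3eHhoaHdZXGdYd2daXo5pOUpXL5xpSmp7mHh4d3h4eXd3d3doeFubd1h4eGtrWEYZaS9vijlZaGmIiIh4eHh4eHh3d2h5a5poaHh4XIpXRylKX2YYFzZHWWiIiHh3eHh4eHd4eHlpa2d4eHhoX4gbSSxfVg1aW0pZWHiIiHd3eHh4eHl4eHdcjIqIaHhfeA17O2+YDW+aKD2YeHh4aGh4eHh4eHdnaGlZa4ppaGt9T5gafmgPbHcYTJh4eHh5eGh4d3h4eGmJeGhoV2hqenxvmjhcez+5VidJSHdoaHmId2d3eHh4eYiIeHh4d2hXR0dLSoxqLDk5SXlnaHmIaHl3Z2d3eHh4eHh4eHh4eHd3Z1hqin+XRTZYaGl5eYmIaYh4eHh4eHh4eHd3eHh4eIh4d1lpbXx6SmlnY="/>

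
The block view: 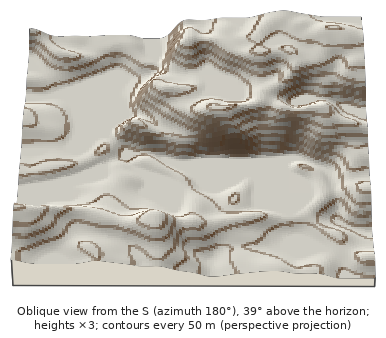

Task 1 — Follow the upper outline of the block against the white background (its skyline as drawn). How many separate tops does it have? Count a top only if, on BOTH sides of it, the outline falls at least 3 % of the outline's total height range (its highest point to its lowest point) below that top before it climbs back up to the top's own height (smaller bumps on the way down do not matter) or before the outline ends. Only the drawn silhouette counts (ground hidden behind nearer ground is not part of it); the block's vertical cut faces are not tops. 2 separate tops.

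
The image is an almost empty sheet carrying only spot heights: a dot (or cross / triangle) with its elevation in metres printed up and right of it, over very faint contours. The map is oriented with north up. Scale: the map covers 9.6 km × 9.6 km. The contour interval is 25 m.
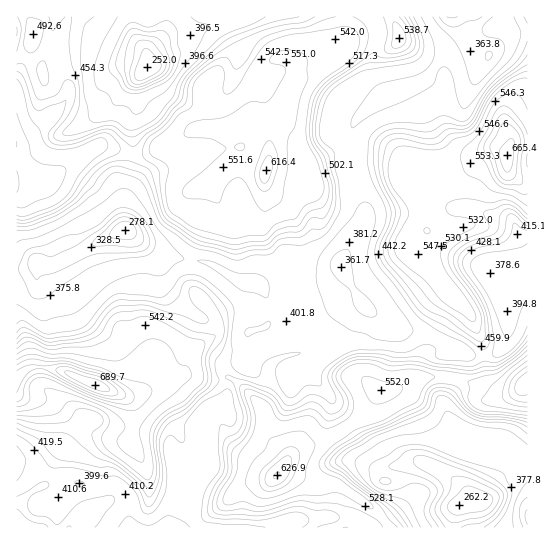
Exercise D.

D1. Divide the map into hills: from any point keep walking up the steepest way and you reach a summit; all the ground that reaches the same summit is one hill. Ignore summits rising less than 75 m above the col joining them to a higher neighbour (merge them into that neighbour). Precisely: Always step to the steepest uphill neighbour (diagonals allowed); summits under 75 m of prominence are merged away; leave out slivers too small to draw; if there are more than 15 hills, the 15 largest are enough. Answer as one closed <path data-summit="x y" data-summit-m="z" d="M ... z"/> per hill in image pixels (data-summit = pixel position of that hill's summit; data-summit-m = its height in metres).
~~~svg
<path data-summit="266 170" data-summit-m="616" d="M455 16l-286 0-8 21-13 14-1 8-3-10-9-12-2-21-116 0-1 38 25 13 2 8 20-3 16-7 20 3 30-3 9 4 7 0-9 13 0 29-4 8 0 36-8 26 1 48 14 12 24 16 40 4 14 6 26 16 18 1 10-9 16-6 5 12 1 13 13 1 17-6 18-15-1-12 16-20 9-23 0-8-2-5-8-8-4-8 0-59 4-9 11-11 31-20 26-11 19-24 25-15z"/><path data-summit="95 385" data-summit-m="690" d="M126 229l-31 14-37 21-13 1-10-4-6 7-13 1 1 259 156 0 4-6 11-25 0-14-9-13 12-2 16-13 0-14-4-11 0-12 8-13 16-7 0-8-6-12 0-9 24-10 4-9-1-17 19-6 14 8 14-8 8 5 22 5 12 8 4 0 8-8 7-18 8-10-22-40-1 5-18 15-17 6-12 0-3-20-4-6-16 6-10 9-18-1-26-16-14-6-40-4-24-16z"/><path data-summit="277 475" data-summit-m="627" d="M365 307l-9 12-7 18-8 8-4 0-12-8-22-5-8-5-14 8-14-8-19 6 1 17-4 9-24 10 0 9 6 12 0 8-16 7-8 13 0 12 4 11 0 14-16 13-12 2 9 13 0 14-14 31 97 0 16-7 34-4 33 0 13 7 3 4 4 0 21-16 10-11 0-10-4-8-7-3-9 1 3-10 7-6 19-4 12 2 29 17 13 15-1 6-5 4 19-2 4-4 11-18 9-11 6-20-13-7-28-11-19-12-3-5-3-5 0-9 10-19 2-29-22-16-41-10z"/><path data-summit="507 157" data-summit-m="665" d="M527 32l-8 0-12 5-18 18-16-10-6-6-5 6-20 11-19 24-26 11-31 20-11 11-4 9 0 59 4 8 8 8 2 5 0 8-9 23-15 17-1 8 20 35 9 9 25 16 41 10 19 14 7 0 12 5 12 0 13-4 6-6 4-11-4-25-12-29-1-10 15-6 12 3 10-1z"/><path data-summit="17 183" data-summit-m="582" d="M18 55l-2 0 0 212 13 1 6-7 10 4 9 0 71-36-1-48 8-26 0-36 4-8 0-29 9-12-16-5-20 3-30-3-16 7-20 3-2-8z"/><path data-summit="525 383" data-summit-m="646" d="M507 265l-16 6 1 10 13 34 3 15-1 11-3 5-11 9-20 1-12-5-5 0 0 26-11 24 0 9 6 10 19 12 28 11 17 9 12 1 1-184z"/>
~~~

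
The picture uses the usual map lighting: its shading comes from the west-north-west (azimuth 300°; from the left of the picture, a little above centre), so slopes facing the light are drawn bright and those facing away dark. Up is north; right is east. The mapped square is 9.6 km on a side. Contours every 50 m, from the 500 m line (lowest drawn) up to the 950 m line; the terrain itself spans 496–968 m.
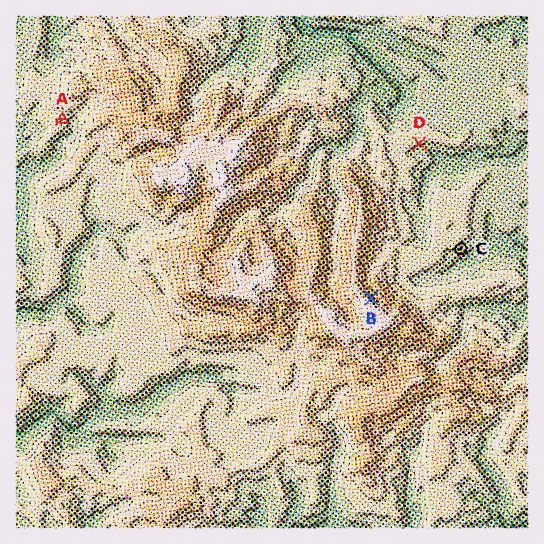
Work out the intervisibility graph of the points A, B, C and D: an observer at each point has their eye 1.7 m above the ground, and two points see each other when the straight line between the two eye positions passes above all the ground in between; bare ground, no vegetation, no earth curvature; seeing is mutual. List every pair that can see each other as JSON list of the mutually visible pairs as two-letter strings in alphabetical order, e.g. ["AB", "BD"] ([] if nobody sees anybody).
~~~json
["BC", "BD"]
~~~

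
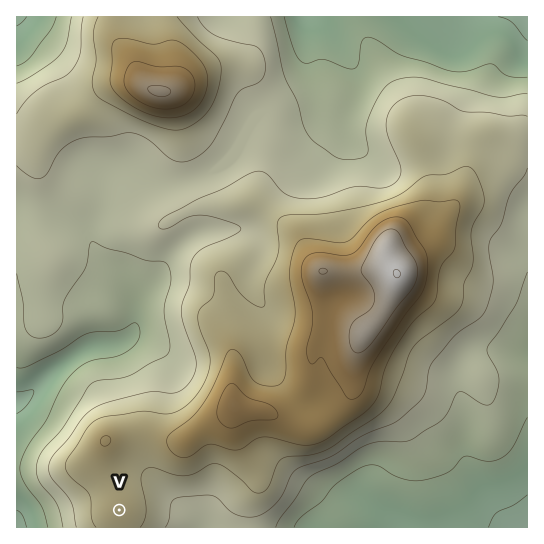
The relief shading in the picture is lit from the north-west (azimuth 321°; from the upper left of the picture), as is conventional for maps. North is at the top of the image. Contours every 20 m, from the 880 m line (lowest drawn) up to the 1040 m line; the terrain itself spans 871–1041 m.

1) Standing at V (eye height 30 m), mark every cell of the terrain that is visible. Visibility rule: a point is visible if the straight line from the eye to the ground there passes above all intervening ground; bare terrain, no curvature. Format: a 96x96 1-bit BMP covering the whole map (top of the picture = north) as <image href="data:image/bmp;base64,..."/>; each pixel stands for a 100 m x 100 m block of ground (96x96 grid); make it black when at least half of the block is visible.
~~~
<image width="96" height="96" href="data:image/bmp;base64,Qk2+BAAAAAAAAD4AAAAoAAAAYAAAAGAAAAABAAEAAAAAAIAEAAATCwAAEwsAAAIAAAAAAAAA////AAAAAADwD/////wAAH/////wD/////wAAA/////4D/////wAAAH////8H/////wAAAD///////////wAAAB///////////4AAAAf//////////4AAAAP//////////4AAAAB///H//////4AAAAAf/+D//////4AAAAAB/8A//////4AAAAAAf8Af/////wAAAAAAf8AH/////wAAAAAAfAAD/////gPgAAAAeAAB/////H/wAAAAeAAA////+P/gAAAAeAAAf///+f/gAAAAeAAAH//////gAAAA+AAAAfgf///AAAAA+AAAAAAf//gAAAAA+AAAAAAP/+AMAAAA8AAAAAAP/4APAAAA8AAAAAAH4AAHgAAAMAAAAAAH4AAHwAAAAAAAAAAHwAAHwAAAAAAAAAADwAADwAAAAAAAAAADwAADwAAAAAAAAAADwAADwAAAAAAAAAADwAADwAAAAAAAAAADwAADwAAAAAAAAAADwAADwAAAAAAAAAADwAAD4AAAAAAAAAAHwAAD4AAAAAAAAAAPwAAD4AAAACAAAAAfwAAD4AAAADAAAAA/gAAD4AAAADgAAAA/AAAD4AAAADgAAAB/AAAB4AAAADgAAAB+AAABwAAAADwAAAD8AAAAgAAAADwAAAD8AAAAAAAAADwAAAH4AAAAAAAAADwAAAHwAAAABwAAADwAAAHhwABAD4AAAD4AAAH/wAHwD8AAAD4AAAH/wAf8H8AAAD8AAAH/gA///8AAAD+AAAP/gA///8AAAD/AAD/+AB/gf4AAAD/AAP/8AB/APwAAAD/gA//wAB8AHgAAAD/gD//gAB8ADgAAAD/wH//gAB4ADgAAAD/wf//gAB4ABgAAAD/w///wAD4AAAAAAD/////wADwAAAAAAD/////4AHgAAAAAAD/////+APAAAAAAAD///+H/AOAAAAAAAD///8B//8AAAAAAAD///8A//4AAAAAAAD///8AA/wAAAAAAAD///+AAAAAAAAAAAD///+AAAAAAAAAAAD////AAAAAAAAAAAD////gAAAAAAAAAAD/////gAAAAAAAAAD/////4AAAAAAAAAD/////8AAAAAAAAAD//////AAAAAAAAAD//////gAAAAAAAAD//////wAAAAAAAAD//////4AAAAAAAAD//////4AAAAAAAAA//////8AAAAAAAAA//////+AAAAAAAAAf//////AAAAAAAAAAf/////gAAAAAAAAAD/////wAAAAAAAAAB/////4AAAAAAAAAB/////8AAAAAAAAAB/////8AAAAAAAAAB/+Af/8AAAAAAAAAA/wAA/8AAAAAAAAAAAAAA/8AAAAAAAAAAAAAAf4AAAAAAAAAAAAAAPwAAAAAAAAAAAAAAAAAAAAAAAAAAAAAAAAAAAAAAAAAAAAAAAAAAAAAAAAAAYAAAAAAAAAAAAAAAYAAAAAAAAAAAAAAAAAAAAAAAAAAAAAAAAAAAAAAAAAAAAAAAAAAAAAAAAAAAAAAAAAAAAAAAAAAAAA="/>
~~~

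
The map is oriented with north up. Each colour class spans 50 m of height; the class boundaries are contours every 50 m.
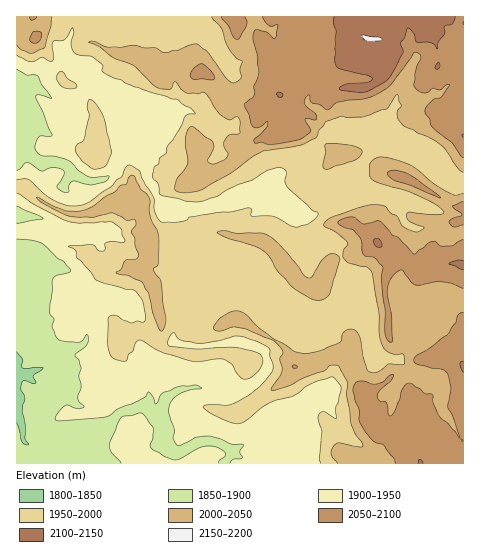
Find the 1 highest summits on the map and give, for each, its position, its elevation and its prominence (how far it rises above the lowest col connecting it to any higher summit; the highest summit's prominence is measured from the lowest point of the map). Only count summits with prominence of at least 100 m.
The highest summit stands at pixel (368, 39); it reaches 2153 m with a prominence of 327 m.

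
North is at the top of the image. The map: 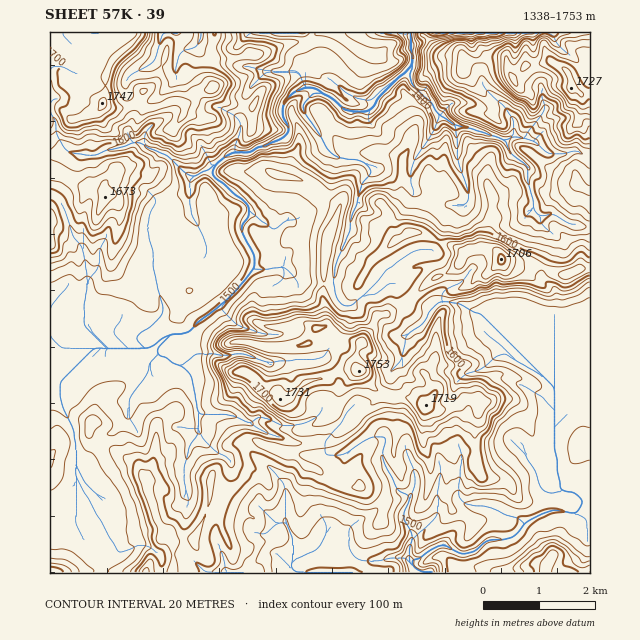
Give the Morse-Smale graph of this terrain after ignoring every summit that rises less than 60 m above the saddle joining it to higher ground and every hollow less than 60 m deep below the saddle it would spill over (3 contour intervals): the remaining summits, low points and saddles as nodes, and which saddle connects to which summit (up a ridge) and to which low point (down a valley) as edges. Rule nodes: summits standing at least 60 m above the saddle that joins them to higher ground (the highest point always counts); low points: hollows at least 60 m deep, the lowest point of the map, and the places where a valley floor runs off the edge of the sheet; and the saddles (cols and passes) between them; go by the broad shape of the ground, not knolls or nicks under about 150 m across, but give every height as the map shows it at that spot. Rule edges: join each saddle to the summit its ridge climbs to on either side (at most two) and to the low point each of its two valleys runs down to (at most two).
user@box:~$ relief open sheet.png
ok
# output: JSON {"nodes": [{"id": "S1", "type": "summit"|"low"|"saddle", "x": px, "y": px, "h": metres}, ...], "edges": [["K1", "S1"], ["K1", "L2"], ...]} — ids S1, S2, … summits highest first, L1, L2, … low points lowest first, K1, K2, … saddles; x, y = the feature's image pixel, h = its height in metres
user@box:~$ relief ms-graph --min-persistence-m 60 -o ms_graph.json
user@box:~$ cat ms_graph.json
{"nodes": [
{"id": "S1", "type": "summit", "x": 359, "y": 371, "h": 1753},
{"id": "S2", "type": "summit", "x": 102, "y": 103, "h": 1747},
{"id": "S3", "type": "summit", "x": 571, "y": 88, "h": 1727},
{"id": "S4", "type": "summit", "x": 501, "y": 259, "h": 1706},
{"id": "S5", "type": "summit", "x": 547, "y": 562, "h": 1635},
{"id": "S6", "type": "summit", "x": 50, "y": 572, "h": 1619},
{"id": "L1", "type": "low", "x": 411, "y": 43, "h": 1338},
{"id": "L2", "type": "low", "x": 429, "y": 571, "h": 1414},
{"id": "K1", "type": "saddle", "x": 545, "y": 266, "h": 1623},
{"id": "K2", "type": "saddle", "x": 411, "y": 299, "h": 1614},
{"id": "K3", "type": "saddle", "x": 240, "y": 483, "h": 1605},
{"id": "K4", "type": "saddle", "x": 101, "y": 571, "h": 1538},
{"id": "K5", "type": "saddle", "x": 590, "y": 517, "h": 1503},
{"id": "K6", "type": "saddle", "x": 190, "y": 333, "h": 1502},
{"id": "K7", "type": "saddle", "x": 532, "y": 197, "h": 1485},
{"id": "K8", "type": "saddle", "x": 308, "y": 40, "h": 1454}],
"edges": [["K1", "S4"], ["K1", "L1"], ["K1", "L2"], ["K2", "S1"], ["K2", "S4"], ["K2", "L1"], ["K2", "L2"], ["K3", "S1"], ["K3", "L1"], ["K3", "L2"], ["K4", "S1"], ["K4", "S6"], ["K4", "L1"], ["K5", "S1"], ["K5", "S5"], ["K5", "L2"], ["K6", "S1"], ["K6", "S2"], ["K6", "L1"], ["K7", "S1"], ["K7", "S3"], ["K7", "L1"], ["K8", "S1"], ["K8", "S2"], ["K8", "L1"]]}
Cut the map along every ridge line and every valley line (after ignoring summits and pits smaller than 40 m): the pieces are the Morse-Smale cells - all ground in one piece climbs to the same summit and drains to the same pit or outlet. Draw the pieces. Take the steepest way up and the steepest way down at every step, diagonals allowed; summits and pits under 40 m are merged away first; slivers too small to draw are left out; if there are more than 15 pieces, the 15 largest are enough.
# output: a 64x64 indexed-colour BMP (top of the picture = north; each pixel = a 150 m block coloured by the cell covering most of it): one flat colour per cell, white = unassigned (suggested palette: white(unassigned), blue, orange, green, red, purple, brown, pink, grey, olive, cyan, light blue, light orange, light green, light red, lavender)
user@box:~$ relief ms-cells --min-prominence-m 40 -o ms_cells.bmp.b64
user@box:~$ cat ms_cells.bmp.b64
<image width="64" height="64" href="data:image/bmp;base64,Qk12CAAAAAAAAHYAAAAoAAAAQAAAAEAAAAABAAQAAAAAAAAIAAATCwAAEwsAABAAAAAAAAAA////ALR3HwAOf/8ALKAsACgn1gC9Z5QAS1aMAMJ34wB/f38AIr28AM++FwDox64AeLv/AIrfmACWmP8A1bDFAN3d3VVVVVVczMzCIiIiIiIiIiIiIiqqqqqqqqqqqqqq3d3dVVVVVVzMzMIiIiIiIiIiIiIiKqqqqqqqqqqqqqrd3d1VVVVVXMzMIiIiIiIiIiIiIiIiKqoiqqqqqqqqqt3d1VVVVVVczMwiIiIiIiIiIiIiIiIiIiIqqqqqqqqq3d3VVVVVVVVczCIiIiIiIiIiIiIiIiIiIiIiKqqqqqrd3VVVVVVVVVXMIizMwiIiIiIiIiJ3ciIiIiIiqqqqqt3dVVVVVVVVVczMzMwiIiIiIiIiInd3IiIiIiIqqqqq3d1VVVVVVVVVXMzMwiIiIiIiIiIid3ciIiIiIiIiIiIR1VVVVVVVVVVczCIiIiIiIiIiIiInd3ciIiIiIiIiIhEVVVVVVVVVVVzCIiIiIiIiIiIiInd3dyIiIiIiIiIiERVVVVVVVVVVVVEiIiIiIiIiIiInd3d3IiIiIiIiIiIRFVVVVVVVVVVVURIiIiIiIiIiInd3d3ciIiIiIiIiIhEVVVVVVVVVVVVREiIiIiIiIiIid3d3d3IiIiIiIiIiEREVVVVVVVVVVVESIiIiIiIiIid3d3d3ciIiIiIiIiIRERVVVVVVVVVRERIiIRIiIiIiJ3d3d3dyIiIiIiIiIhEREVVVVVVVVREREiERERIiIiIid3d3dyIiIiIiIiIiERERFVVVVVVVEREREREREiIiIiJ3d3d3IiIiIiIiIiIRERERVVVVURERERERERESIiIiInd3d3dyIiIiIiIiIhEREREVVVURERERERERERESIiIid3d3d3IiIiIiIiIiERERERVVVREREREREREREREREiJ3d3d3ciIiIiIigiIREREREVVRERERERERERERERERInd3d3dyIiIiIiKIiBERERERVREREREREREREREREREiJ3d3dyIiIiIiIoiIEREREREVERERERERERERERERESInd3d3IiIiIiIiiIgRERERERERERERERERERERERESInd3d3dyIiIiIiiIiBERERERERERERERERERERERESIiJ3d3d3d3IiIoiIiIERERERERERERERERERERERERIiIid3d3d3dyIoiIiIgRERERERMRERERERERERERERESIiJ3d3d3d3d4iIiIiLu7u2ZmMzMRERERERERERERERIiInd3d3d3d4iIiIiIu7u2ZmZjMzMxERERERERERERESIiJ3d3d3d4iIiIiIi7u2ZmZmYzMzERERERERERERERIiIid3d3d4iIiIiIiLu7ZmZmZmMzMzERERERERERERESIiInd3d4iIiIiIiIu7tmZmZmYzMzMxERERERERERERERIid3eIiIiIiIiIi7u2ZmZmZjMzMzMREREREREREREREYiIiIiIiIiIiIiLu7ZmZmZmMzMzMzEREREREREREREZmIiIiIiIiIiIiIu7tmZmZmYzMzMzMxERERERERERGZmZiIiIiIiIiIiIi7u2ZmZmYzMzMzMzMREREREREREZmZmZiIiIiIiIiZiLu7ZmZmZjMzMzMzMxERERERERERGZmZmYiIiImZmZmZu7tmZmZmMzMzMzMzERERERERERERmZmZmIiJmZmZmZm7u2ZmZmYzMzMzMzMRERERERERERERGZmZmJmZmZmZmbu2ZmZmZjMzMzMzMRERERERERERERERmZmZmZmZmZmZu7ZmZmZmMzMzMzMxERERERERERERERGZmZmZmZmZmZm7ZmZmZmYzMzMzMzERERERERERERERERmZmZmZmZmURLtmZmZmZjMzMzMzMxERERERERERERERGZmZmZmZREREtmZmZmZmYzMzMzMxERERERERERERERERGZERGRRERES2ZmZmZmZmYzMzMxERERERERERERERERERERERFERERGZmZmZmZmZmYzMxEREREREREREREREREREREREUREREZmZmZmZmZmZjMxERERERERERERERERERERERERRERERmZmZmZmZmZjMxERERERERERERERERERERERERFERERGZmZmZmZmZjMzMRERERERERERERERERERERERFEREREZmM2ZmZmZjMzMzERERERERERERERERERERERFEREREQzMzMzNmMzMzMzMzMxERERERERERERERERERFERERERDMzMzMzMzMzMzMzMzMzERERERERERERERERFEREREREMzMzMzMzMzMzMzMzMzMREREREREREREREUREREREREQzMzMzMzMzMzMzMzMzMxERERERERERERRERERERERERDMzMzMzMzMzMzMzMzMzERERERERERERREREREREREREMzMzMzMzMzMzMzMzMzMRERERERERERREREREREREREQzMzMzMzMzMzMzMzMzMzEREzERERERRERERERERERERDMzMzMzMzMzMzMzMzMzMzMzERERERREREREREREREREMzMzMzMzMzMzMzMzMzMzMzERERERFEREREREREREREQzMzMzMzMzMzMzMzMzMzMzEREREREURERERERERERERDMzMzMzMzMzMzMzMzMzMzMRERERERREREREREREREREMzMzMzMzMzMzMzMzMzMzMRERERERFETu5EREREREREQzMzMzMzMzMzMzMzMzMzMxEREREREUTu7kRERERERERDMzMzMzMzMzMzMzMzMzMxERERERERHu7uRERERERERE"/>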